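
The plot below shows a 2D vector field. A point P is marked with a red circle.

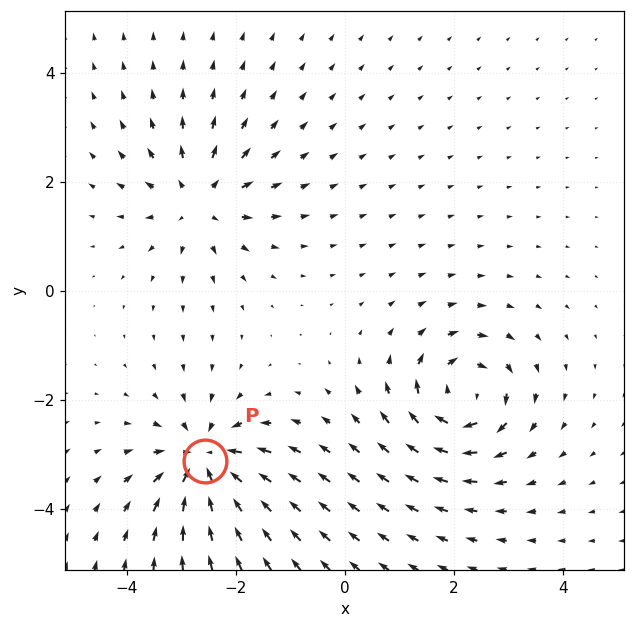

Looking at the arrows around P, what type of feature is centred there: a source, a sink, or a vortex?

At P (-2.6, -3.1) the arrows converge inward. Divergence about -5, curl ≈0 — negative divergence with near-zero curl is a sink.

sink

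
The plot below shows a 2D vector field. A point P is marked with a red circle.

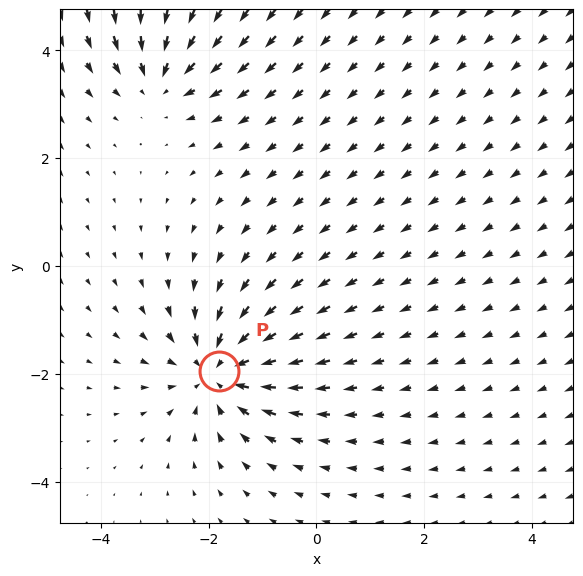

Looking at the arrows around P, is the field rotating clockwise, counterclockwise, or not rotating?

Near P at (-1.8, -2.0) the arrows show no circulation. The curl there is ≈0.

not rotating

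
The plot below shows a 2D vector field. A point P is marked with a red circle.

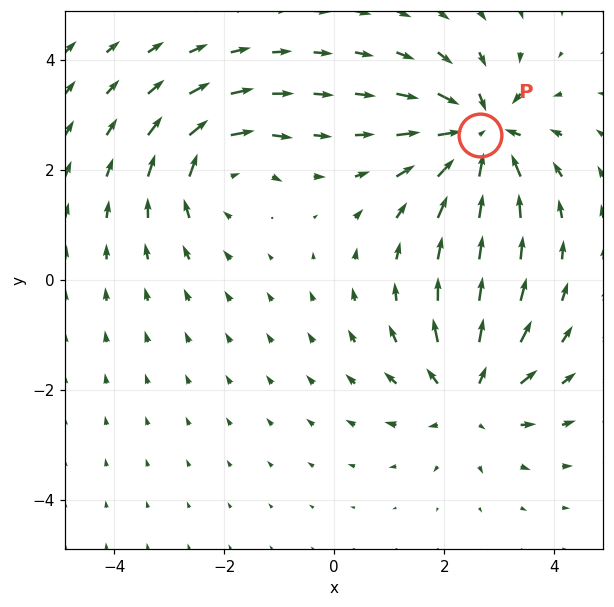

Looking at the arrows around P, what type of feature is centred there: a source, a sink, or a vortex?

sink

At P (2.7, 2.6) the arrows converge inward. Divergence about -6, curl ≈0 — negative divergence with near-zero curl is a sink.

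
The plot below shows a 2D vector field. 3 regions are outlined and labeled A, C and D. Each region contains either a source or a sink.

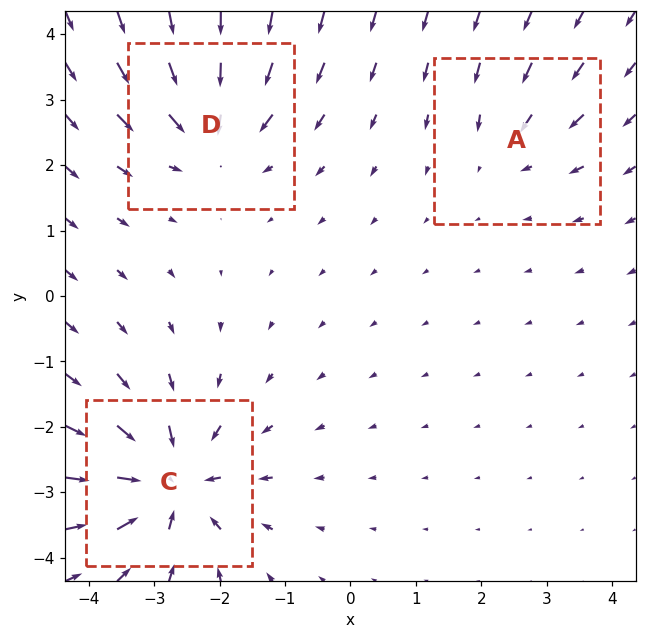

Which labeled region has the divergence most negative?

C

Divergence at each region's feature centre — A: about -2, C: about -6, D: about -4. Region C is most negative.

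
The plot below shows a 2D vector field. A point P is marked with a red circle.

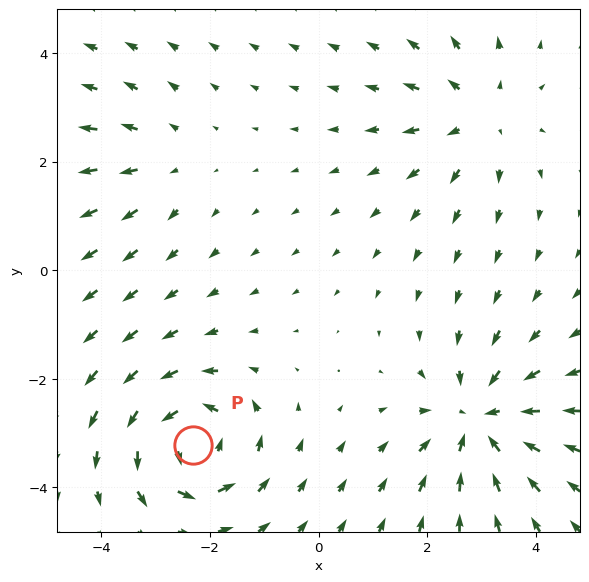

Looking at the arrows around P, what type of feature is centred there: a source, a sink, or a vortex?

vortex

At P (-2.3, -3.2) the arrows circulate counterclockwise. Divergence ≈0, curl about +6 — near-zero divergence with nonzero curl is a vortex.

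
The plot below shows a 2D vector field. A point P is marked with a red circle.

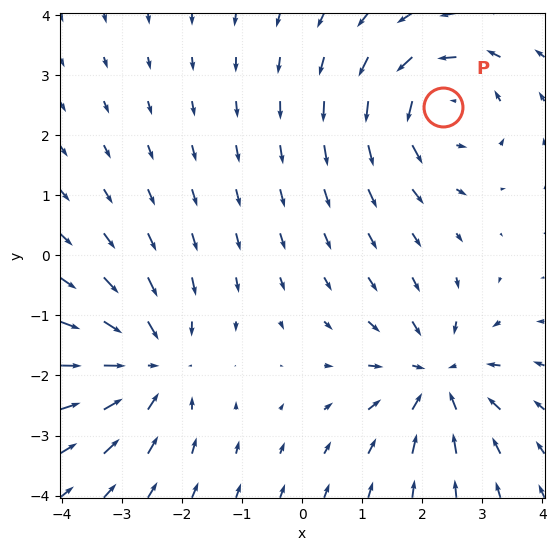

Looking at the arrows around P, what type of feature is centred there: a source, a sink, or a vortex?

At P (2.3, 2.5) the arrows circulate counterclockwise. Divergence ≈0, curl about +5 — near-zero divergence with nonzero curl is a vortex.

vortex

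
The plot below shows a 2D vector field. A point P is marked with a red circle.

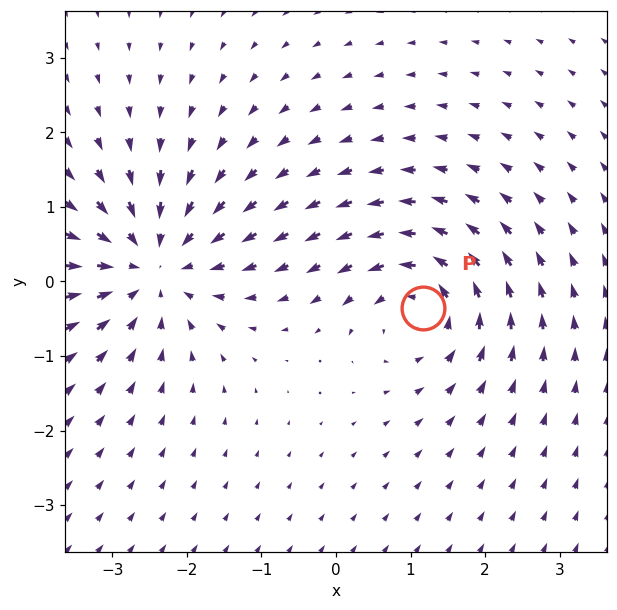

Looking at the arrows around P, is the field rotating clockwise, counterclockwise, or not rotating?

counterclockwise

Near P at (1.2, -0.4) the arrows circulate counterclockwise. The curl (z-component) there is about +4; positive curl means counterclockwise rotation.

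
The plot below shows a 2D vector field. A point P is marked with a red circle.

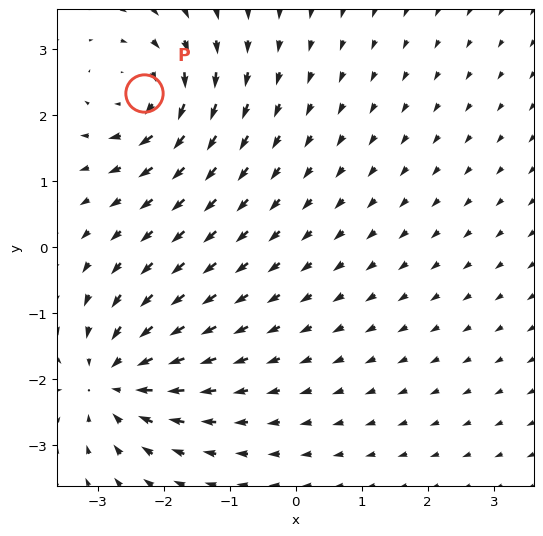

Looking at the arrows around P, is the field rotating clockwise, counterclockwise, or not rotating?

Near P at (-2.3, 2.3) the arrows circulate clockwise. The curl (z-component) there is about -5; negative curl means clockwise rotation.

clockwise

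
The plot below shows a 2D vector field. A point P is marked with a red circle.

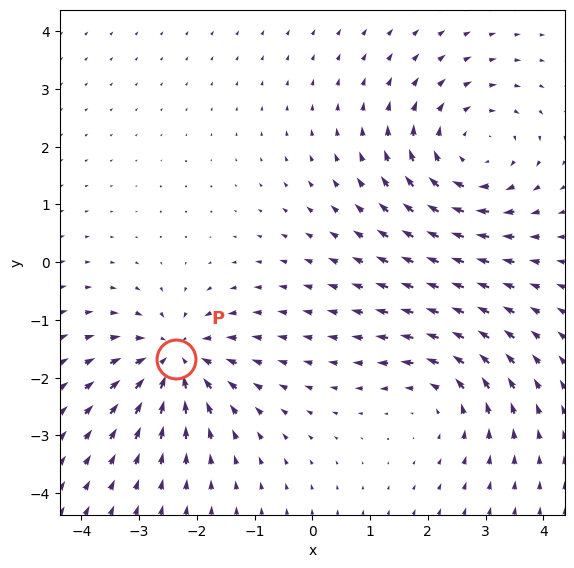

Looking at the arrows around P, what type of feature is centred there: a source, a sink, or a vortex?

At P (-2.4, -1.7) the arrows converge inward. Divergence about -5, curl ≈0 — negative divergence with near-zero curl is a sink.

sink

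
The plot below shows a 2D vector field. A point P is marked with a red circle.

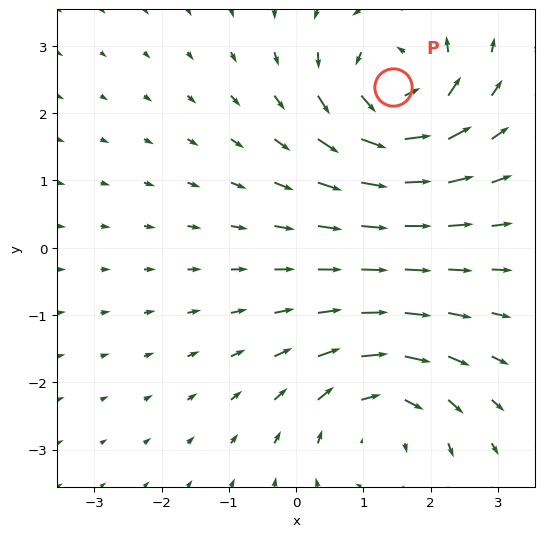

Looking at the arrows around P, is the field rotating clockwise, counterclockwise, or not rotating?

Near P at (1.4, 2.4) the arrows circulate counterclockwise. The curl (z-component) there is about +6; positive curl means counterclockwise rotation.

counterclockwise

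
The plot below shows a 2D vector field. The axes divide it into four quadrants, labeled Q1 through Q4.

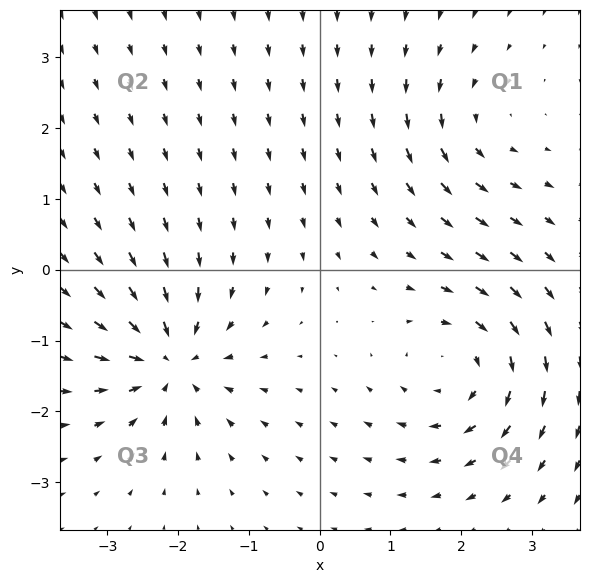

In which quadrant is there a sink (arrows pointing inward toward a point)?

Q3

The sink sits at approximately (-2.1, -1.3), which lies in quadrant Q3. The divergence there is about -7, negative as expected for a sink.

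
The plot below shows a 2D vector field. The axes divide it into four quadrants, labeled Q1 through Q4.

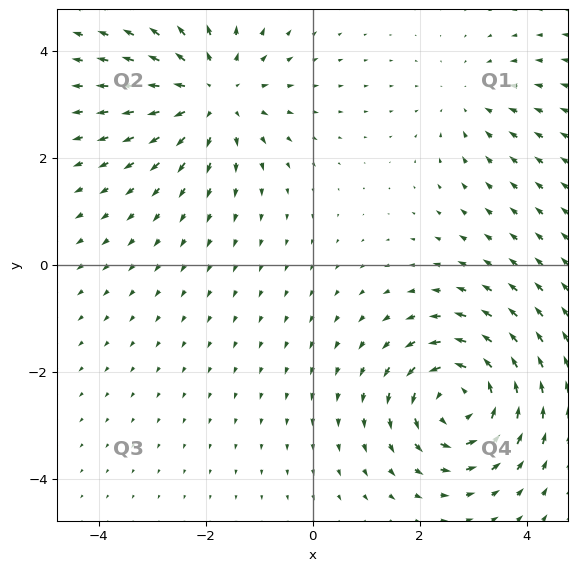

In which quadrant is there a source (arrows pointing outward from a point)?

Q2

The source sits at approximately (-1.9, 3.2), which lies in quadrant Q2. The divergence there is about +4, positive as expected for a source.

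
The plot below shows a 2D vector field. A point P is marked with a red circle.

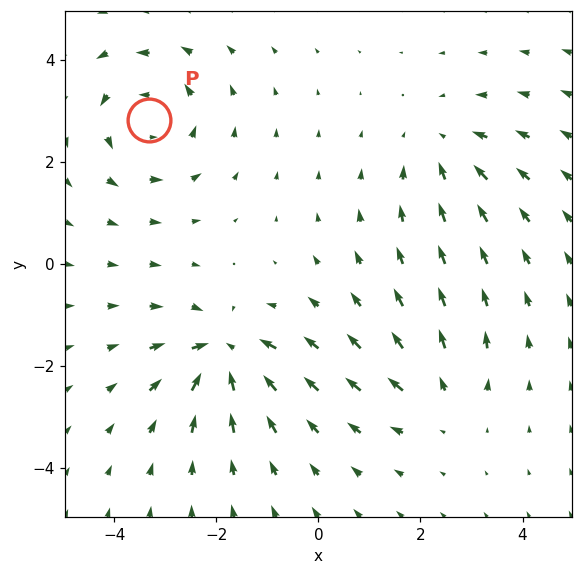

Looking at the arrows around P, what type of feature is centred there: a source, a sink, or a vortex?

vortex

At P (-3.3, 2.8) the arrows circulate counterclockwise. Divergence ≈0, curl about +4 — near-zero divergence with nonzero curl is a vortex.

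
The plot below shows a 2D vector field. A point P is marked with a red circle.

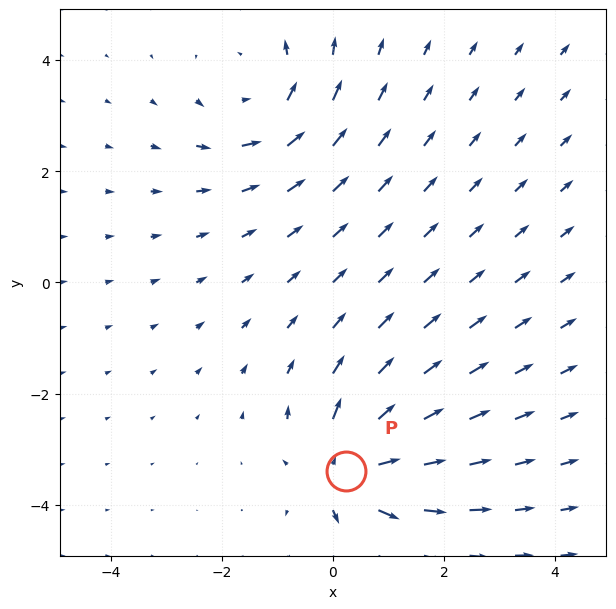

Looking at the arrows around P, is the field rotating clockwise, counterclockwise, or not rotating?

Near P at (0.2, -3.4) the arrows show no circulation. The curl there is ≈0.

not rotating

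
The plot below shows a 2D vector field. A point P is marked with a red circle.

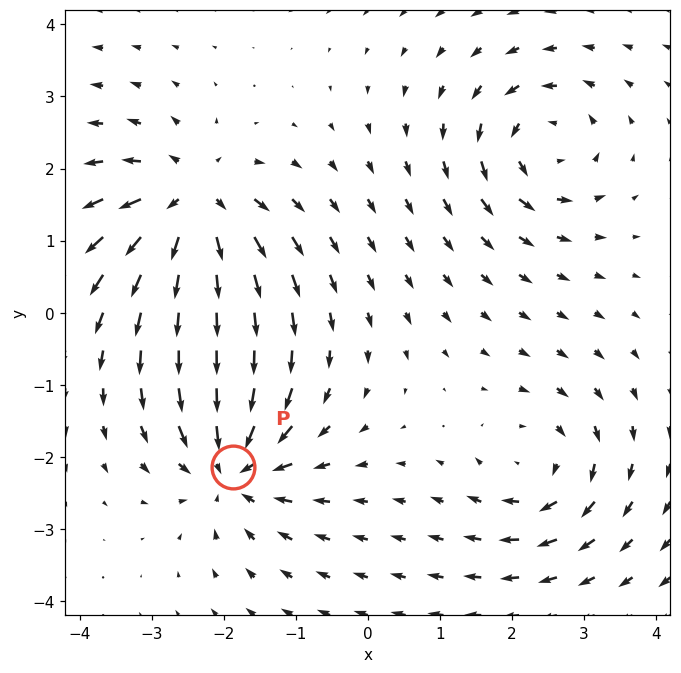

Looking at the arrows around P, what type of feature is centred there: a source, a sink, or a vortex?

sink

At P (-1.9, -2.1) the arrows converge inward. Divergence about -6, curl ≈0 — negative divergence with near-zero curl is a sink.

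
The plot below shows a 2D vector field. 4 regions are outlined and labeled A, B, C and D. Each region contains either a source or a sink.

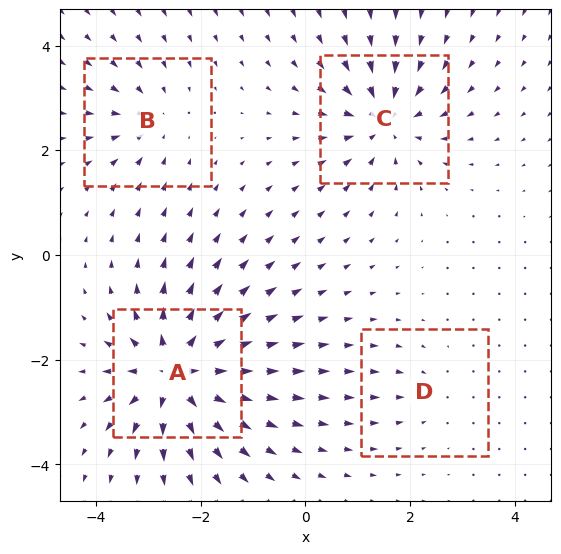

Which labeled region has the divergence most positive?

A

Divergence at each region's feature centre — A: about +8, B: about -4, C: about -6, D: about -2. Region A is most positive.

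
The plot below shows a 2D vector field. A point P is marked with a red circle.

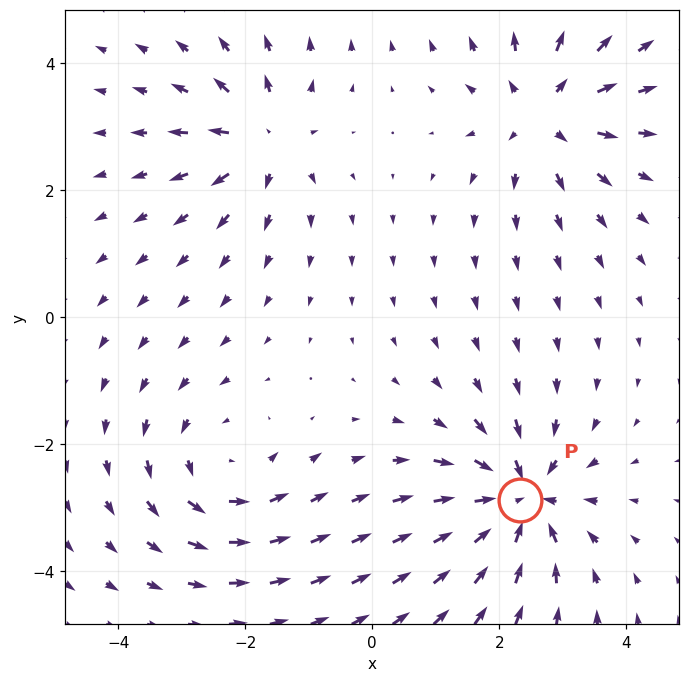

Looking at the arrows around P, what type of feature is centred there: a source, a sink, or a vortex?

sink

At P (2.3, -2.9) the arrows converge inward. Divergence about -5, curl ≈0 — negative divergence with near-zero curl is a sink.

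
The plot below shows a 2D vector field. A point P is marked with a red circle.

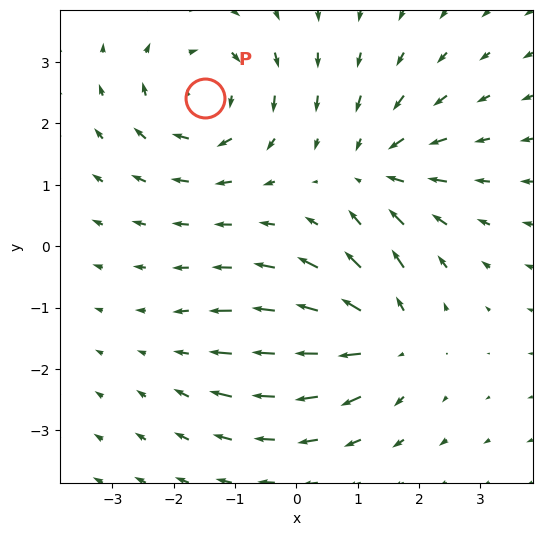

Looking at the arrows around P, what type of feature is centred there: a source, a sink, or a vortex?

vortex

At P (-1.5, 2.4) the arrows circulate clockwise. Divergence ≈0, curl about -5 — near-zero divergence with nonzero curl is a vortex.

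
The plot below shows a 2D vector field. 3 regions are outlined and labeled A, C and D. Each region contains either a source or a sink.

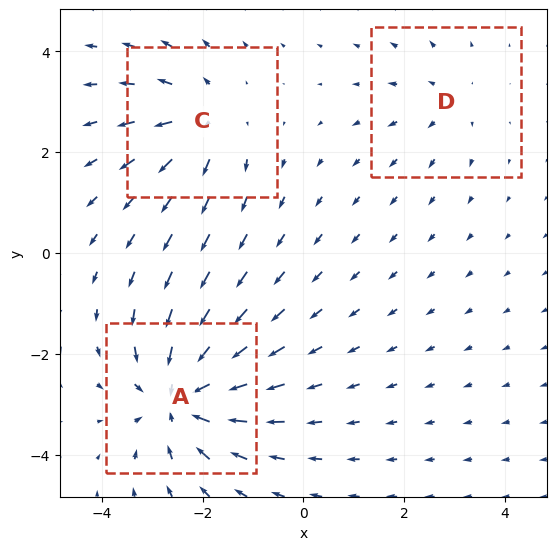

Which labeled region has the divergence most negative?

Divergence at each region's feature centre — A: about -5, C: about +3, D: about +2. Region A is most negative.

A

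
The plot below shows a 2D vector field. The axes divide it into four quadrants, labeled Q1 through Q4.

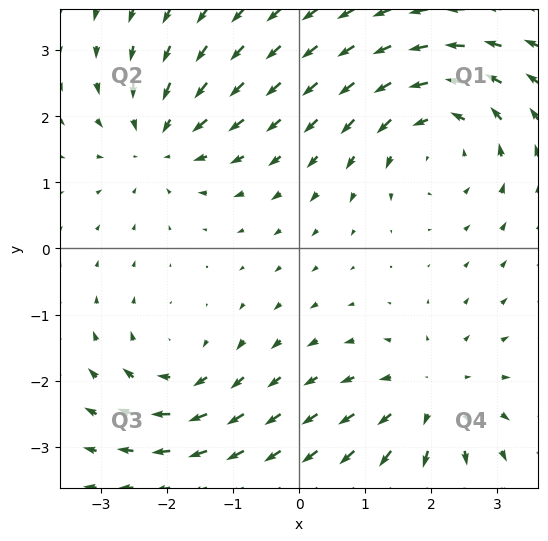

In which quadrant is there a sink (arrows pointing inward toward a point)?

The sink sits at approximately (-2.1, 1.6), which lies in quadrant Q2. The divergence there is about -3, negative as expected for a sink.

Q2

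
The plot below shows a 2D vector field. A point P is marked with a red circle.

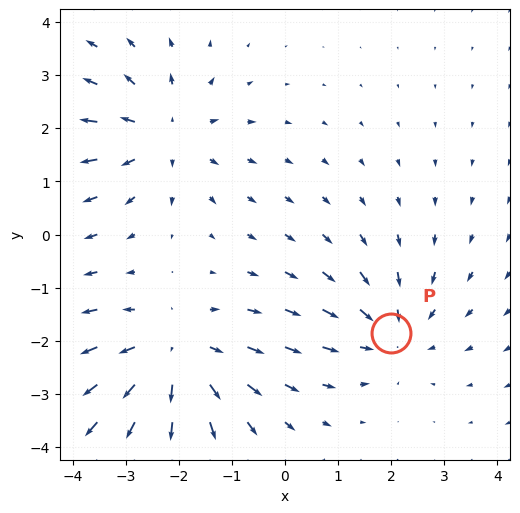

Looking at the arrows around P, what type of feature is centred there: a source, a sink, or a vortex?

sink

At P (2.0, -1.8) the arrows converge inward. Divergence about -3, curl ≈0 — negative divergence with near-zero curl is a sink.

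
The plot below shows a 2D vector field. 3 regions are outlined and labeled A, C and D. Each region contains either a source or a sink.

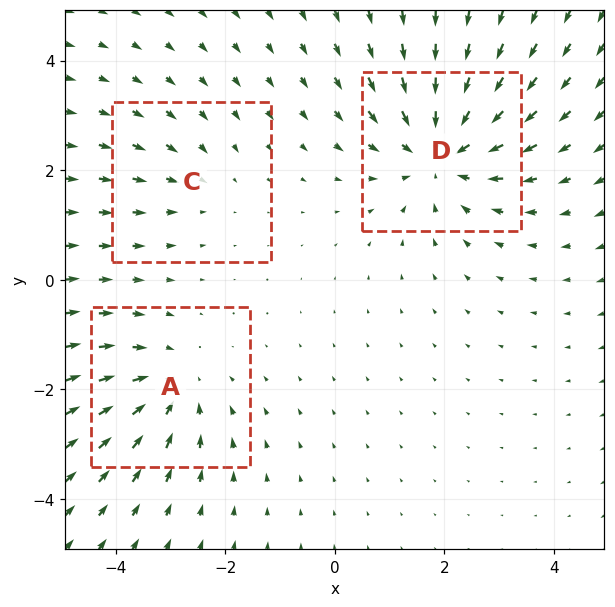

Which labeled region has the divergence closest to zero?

C

Divergence at each region's feature centre — A: about -3, C: about -2, D: about -4. Region C is closest to zero.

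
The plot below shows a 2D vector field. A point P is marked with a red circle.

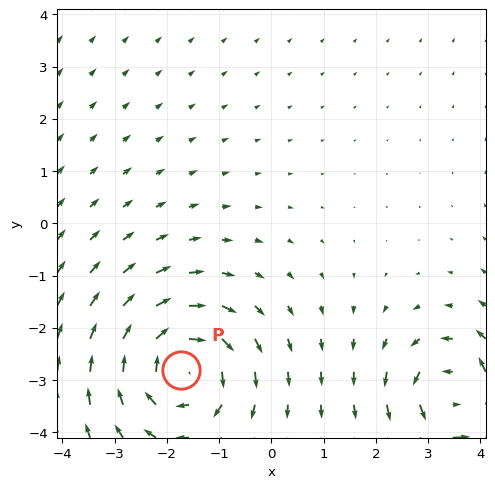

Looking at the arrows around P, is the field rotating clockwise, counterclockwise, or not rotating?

clockwise

Near P at (-1.7, -2.8) the arrows circulate clockwise. The curl (z-component) there is about -5; negative curl means clockwise rotation.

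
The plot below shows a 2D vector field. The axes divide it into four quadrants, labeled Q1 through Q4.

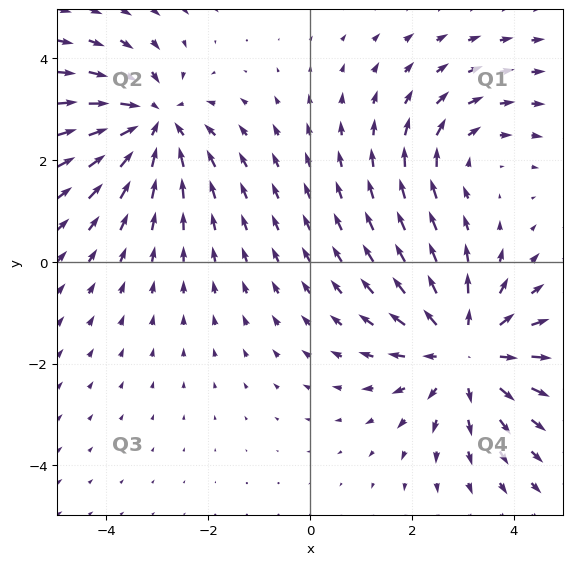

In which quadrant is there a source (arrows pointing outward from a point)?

The source sits at approximately (3.1, -1.8), which lies in quadrant Q4. The divergence there is about +4, positive as expected for a source.

Q4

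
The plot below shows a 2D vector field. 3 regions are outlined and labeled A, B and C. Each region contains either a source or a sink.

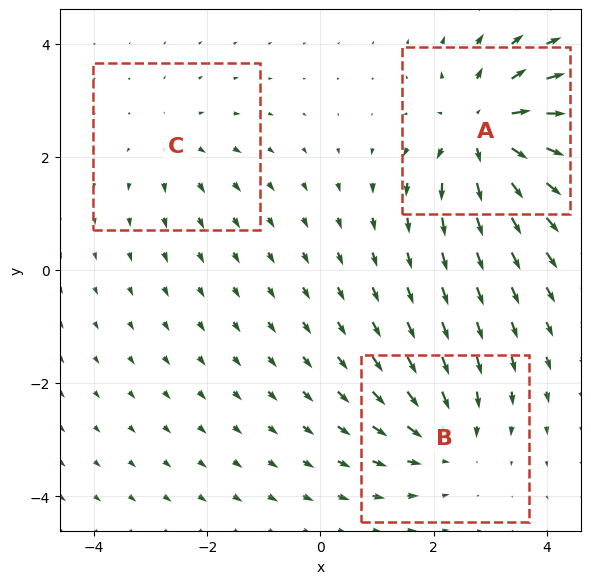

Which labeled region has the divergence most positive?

Divergence at each region's feature centre — A: about +5, B: about -3, C: about +2. Region A is most positive.

A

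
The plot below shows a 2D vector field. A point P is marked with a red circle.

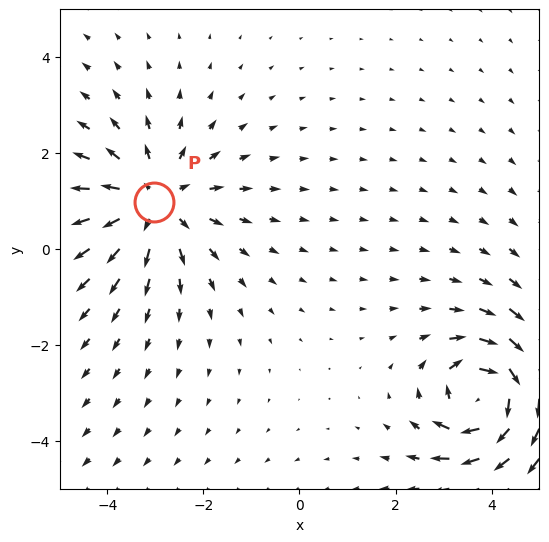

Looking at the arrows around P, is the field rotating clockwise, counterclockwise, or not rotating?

not rotating

Near P at (-3.0, 1.0) the arrows show no circulation. The curl there is ≈0.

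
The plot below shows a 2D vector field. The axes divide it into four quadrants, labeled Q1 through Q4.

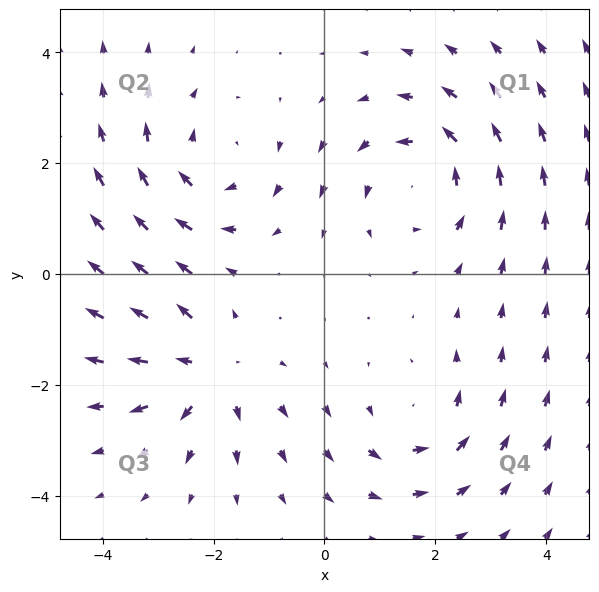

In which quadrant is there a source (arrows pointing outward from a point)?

Q3

The source sits at approximately (-2.1, -1.7), which lies in quadrant Q3. The divergence there is about +5, positive as expected for a source.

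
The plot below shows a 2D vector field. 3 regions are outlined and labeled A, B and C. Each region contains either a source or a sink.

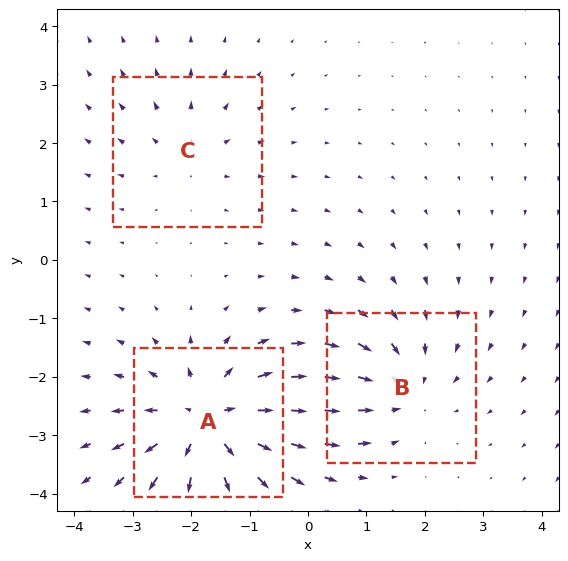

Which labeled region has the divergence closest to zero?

C

Divergence at each region's feature centre — A: about +5, B: about -3, C: about +2. Region C is closest to zero.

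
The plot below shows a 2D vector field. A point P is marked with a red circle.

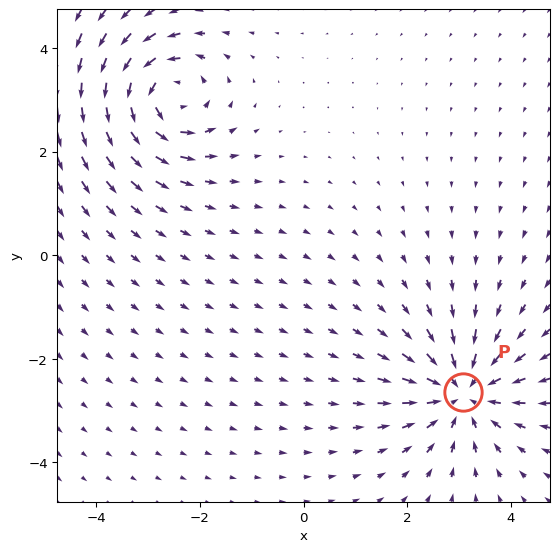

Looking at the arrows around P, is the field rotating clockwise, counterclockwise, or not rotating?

not rotating

Near P at (3.1, -2.6) the arrows show no circulation. The curl there is ≈0.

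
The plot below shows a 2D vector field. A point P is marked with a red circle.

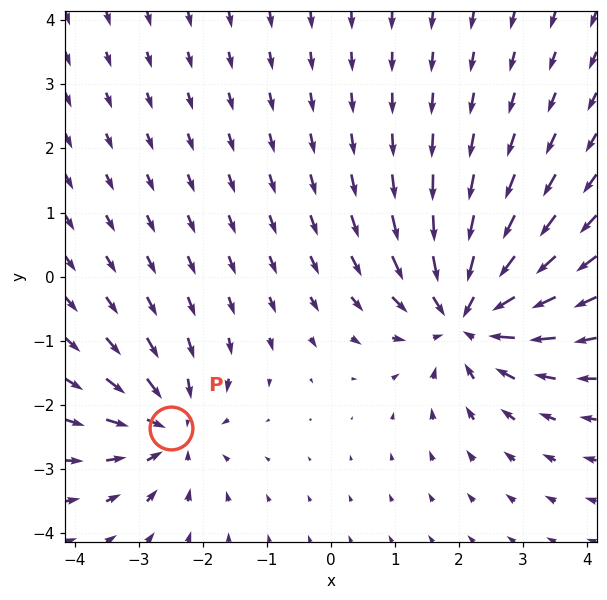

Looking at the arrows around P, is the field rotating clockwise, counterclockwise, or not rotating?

not rotating

Near P at (-2.5, -2.4) the arrows show no circulation. The curl there is ≈0.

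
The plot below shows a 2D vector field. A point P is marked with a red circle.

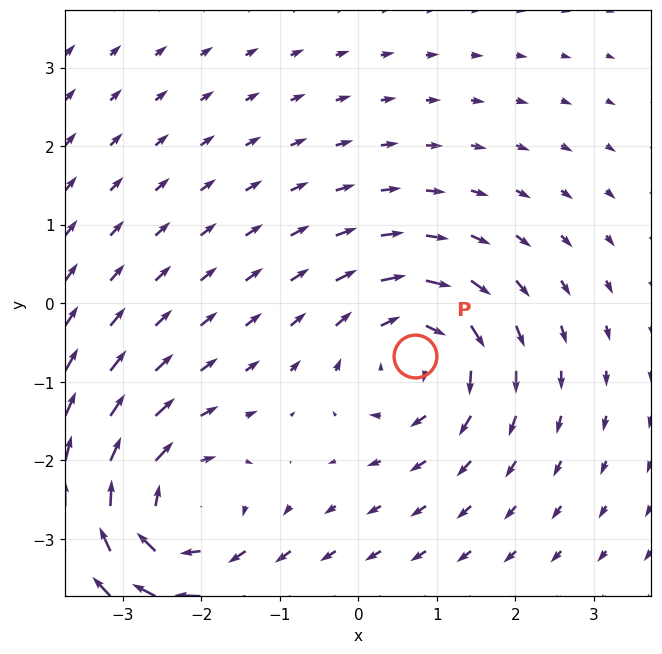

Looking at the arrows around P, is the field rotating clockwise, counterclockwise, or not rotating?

clockwise

Near P at (0.7, -0.7) the arrows circulate clockwise. The curl (z-component) there is about -4; negative curl means clockwise rotation.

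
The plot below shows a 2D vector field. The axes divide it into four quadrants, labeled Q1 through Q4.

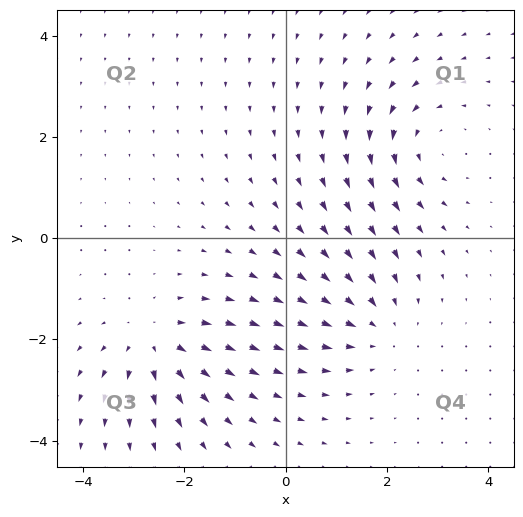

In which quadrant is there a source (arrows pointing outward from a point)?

The source sits at approximately (-2.6, -2.1), which lies in quadrant Q3. The divergence there is about +5, positive as expected for a source.

Q3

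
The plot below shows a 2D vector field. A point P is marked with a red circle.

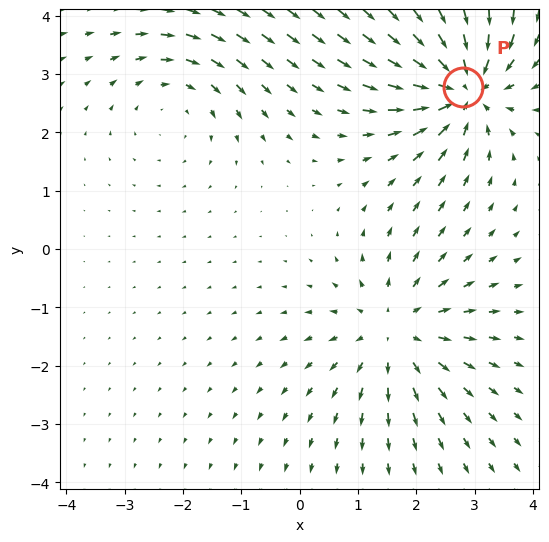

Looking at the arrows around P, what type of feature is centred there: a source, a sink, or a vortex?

At P (2.8, 2.8) the arrows converge inward. Divergence about -7, curl ≈0 — negative divergence with near-zero curl is a sink.

sink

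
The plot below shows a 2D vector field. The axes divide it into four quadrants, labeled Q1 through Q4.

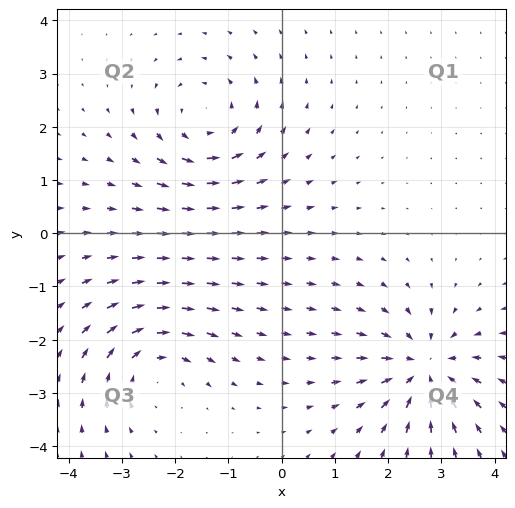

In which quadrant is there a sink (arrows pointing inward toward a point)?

The sink sits at approximately (2.7, -2.5), which lies in quadrant Q4. The divergence there is about -5, negative as expected for a sink.

Q4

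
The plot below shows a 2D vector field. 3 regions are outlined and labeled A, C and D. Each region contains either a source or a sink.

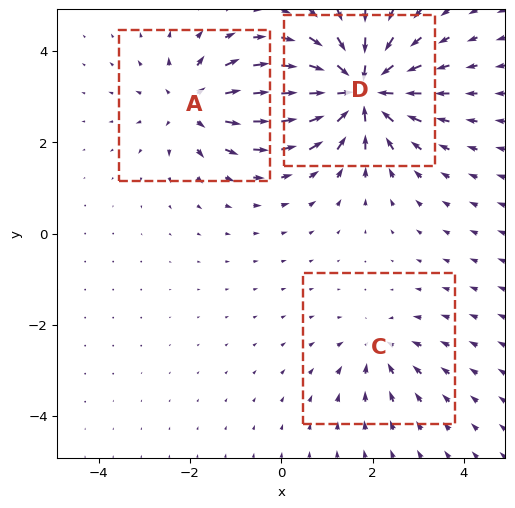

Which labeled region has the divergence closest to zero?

Divergence at each region's feature centre — A: about +4, C: about -2, D: about -6. Region C is closest to zero.

C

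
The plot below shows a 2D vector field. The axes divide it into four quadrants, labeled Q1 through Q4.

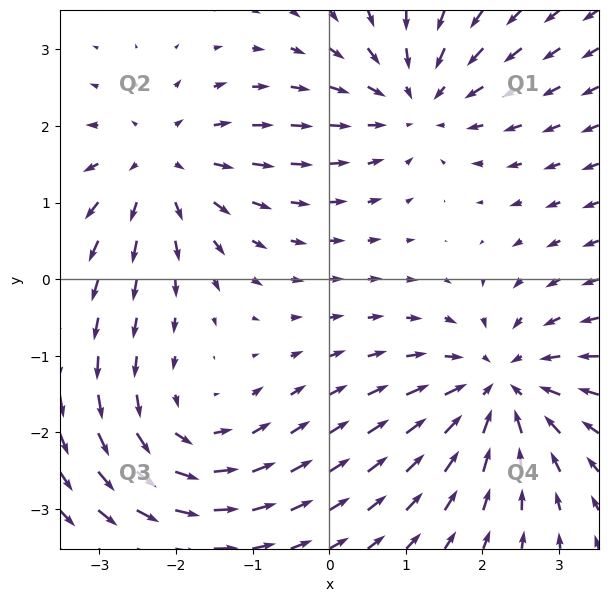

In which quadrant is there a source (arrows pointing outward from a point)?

The source sits at approximately (-2.2, 1.5), which lies in quadrant Q2. The divergence there is about +4, positive as expected for a source.

Q2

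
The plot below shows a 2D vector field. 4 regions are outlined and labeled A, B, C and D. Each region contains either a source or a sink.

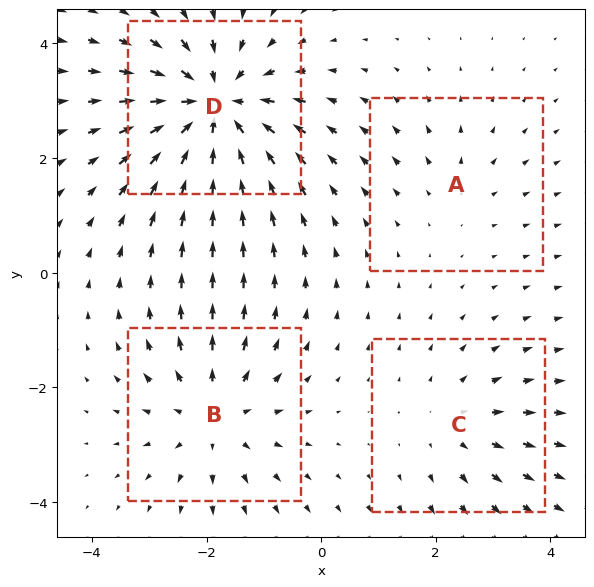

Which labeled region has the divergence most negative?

D

Divergence at each region's feature centre — A: about +2, B: about +4, C: about +3, D: about -7. Region D is most negative.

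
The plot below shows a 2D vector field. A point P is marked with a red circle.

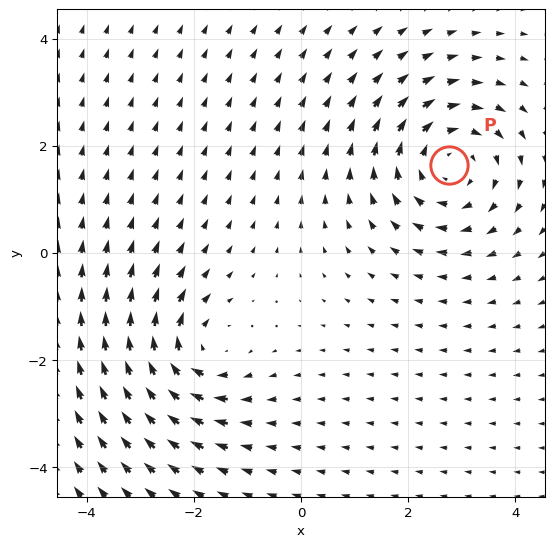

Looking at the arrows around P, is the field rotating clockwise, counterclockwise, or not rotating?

Near P at (2.8, 1.6) the arrows circulate clockwise. The curl (z-component) there is about -4; negative curl means clockwise rotation.

clockwise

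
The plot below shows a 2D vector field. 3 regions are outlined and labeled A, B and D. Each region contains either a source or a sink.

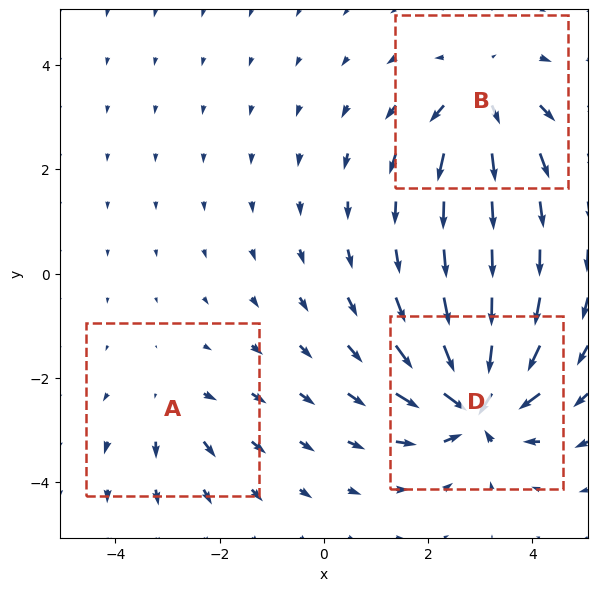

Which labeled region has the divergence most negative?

D

Divergence at each region's feature centre — A: about +2, B: about +4, D: about -7. Region D is most negative.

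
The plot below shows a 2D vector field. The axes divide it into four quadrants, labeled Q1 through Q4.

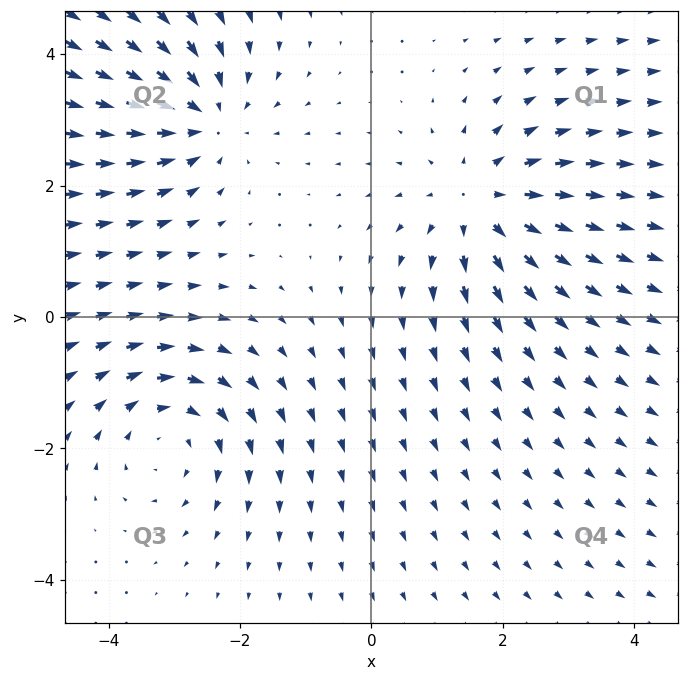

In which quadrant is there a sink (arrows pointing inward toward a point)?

The sink sits at approximately (-2.6, 3.0), which lies in quadrant Q2. The divergence there is about -3, negative as expected for a sink.

Q2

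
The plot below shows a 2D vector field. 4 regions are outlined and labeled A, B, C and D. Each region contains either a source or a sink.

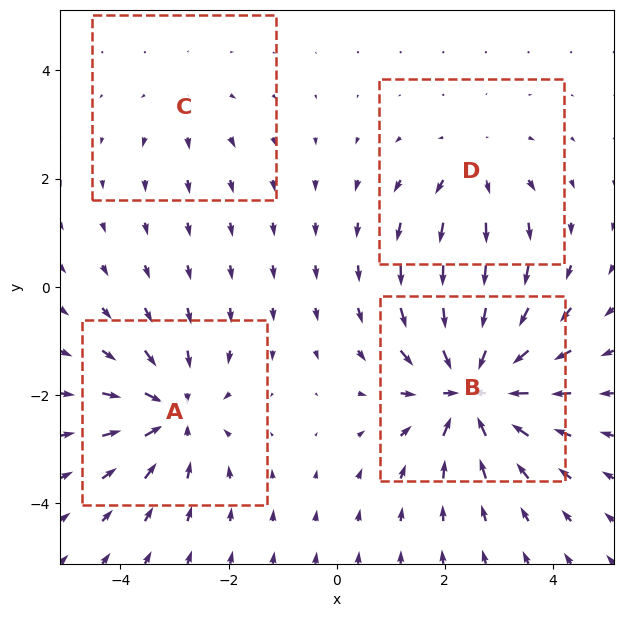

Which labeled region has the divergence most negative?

B

Divergence at each region's feature centre — A: about -5, B: about -8, C: about +2, D: about +3. Region B is most negative.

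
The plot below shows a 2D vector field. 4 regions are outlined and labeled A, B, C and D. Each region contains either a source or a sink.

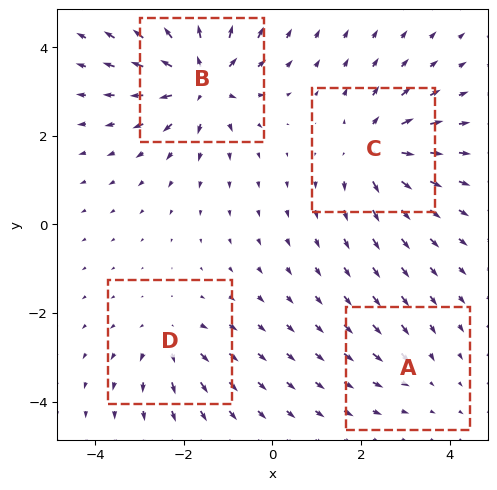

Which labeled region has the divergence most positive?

B

Divergence at each region's feature centre — A: about -2, B: about +8, C: about +6, D: about +4. Region B is most positive.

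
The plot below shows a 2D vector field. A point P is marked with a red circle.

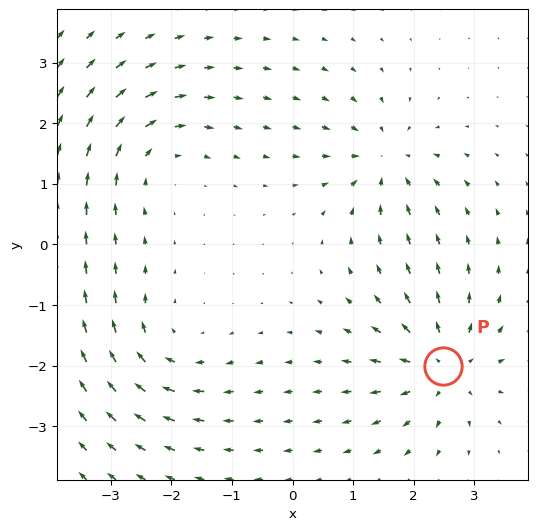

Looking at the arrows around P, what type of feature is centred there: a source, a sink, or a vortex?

source

At P (2.5, -2.0) the arrows spread outward. Divergence about +7, curl ≈0 — positive divergence with near-zero curl is a source.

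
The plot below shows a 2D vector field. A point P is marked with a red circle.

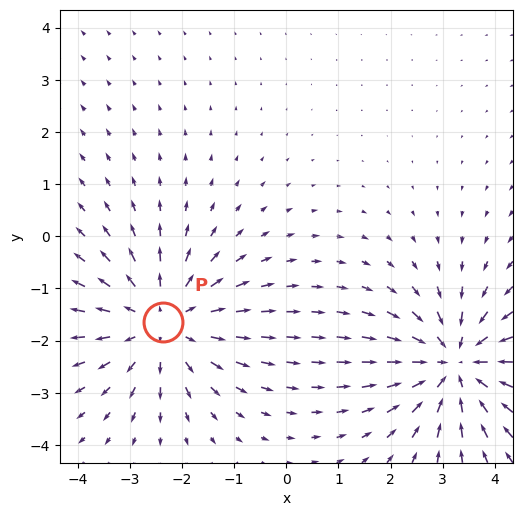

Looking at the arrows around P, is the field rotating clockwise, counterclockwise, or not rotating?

not rotating

Near P at (-2.4, -1.7) the arrows show no circulation. The curl there is ≈0.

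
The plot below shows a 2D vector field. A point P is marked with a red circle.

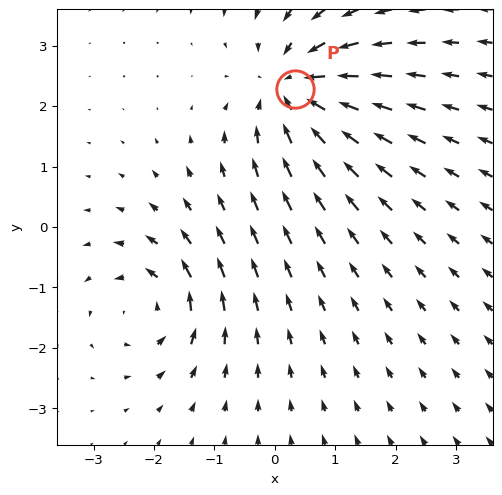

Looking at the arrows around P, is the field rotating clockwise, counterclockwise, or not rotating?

not rotating

Near P at (0.3, 2.3) the arrows show no circulation. The curl there is ≈0.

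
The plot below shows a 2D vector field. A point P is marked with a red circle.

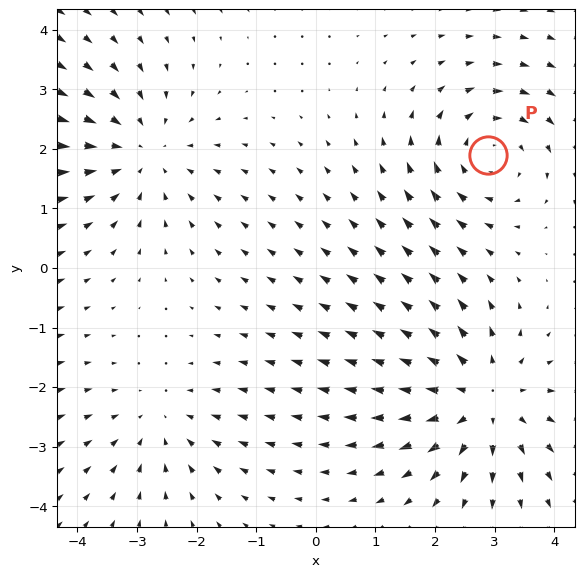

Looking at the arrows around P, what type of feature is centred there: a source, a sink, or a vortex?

vortex

At P (2.9, 1.9) the arrows circulate clockwise. Divergence ≈0, curl about -3 — near-zero divergence with nonzero curl is a vortex.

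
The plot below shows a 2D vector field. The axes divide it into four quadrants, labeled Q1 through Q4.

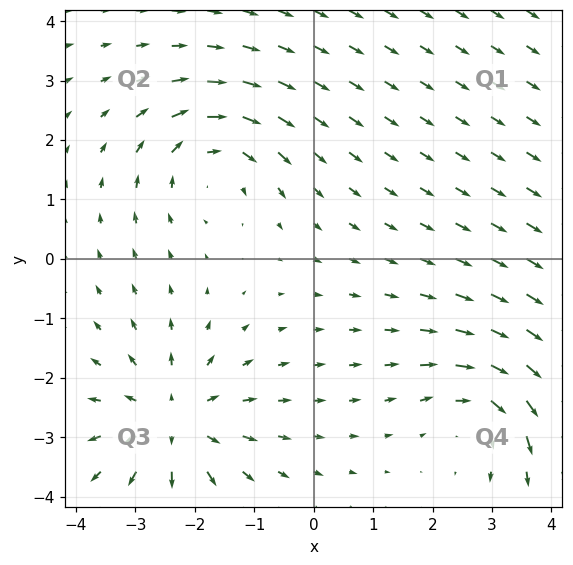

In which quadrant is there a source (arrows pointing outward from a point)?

The source sits at approximately (-2.4, -2.7), which lies in quadrant Q3. The divergence there is about +4, positive as expected for a source.

Q3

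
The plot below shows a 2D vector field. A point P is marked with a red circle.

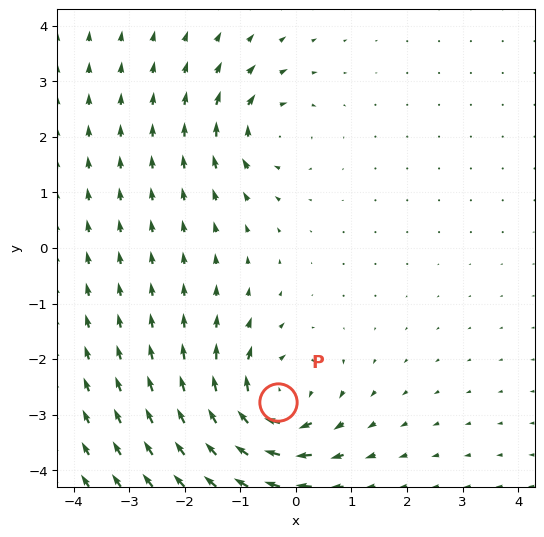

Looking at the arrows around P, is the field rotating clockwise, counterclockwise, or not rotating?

Near P at (-0.3, -2.8) the arrows circulate clockwise. The curl (z-component) there is about -5; negative curl means clockwise rotation.

clockwise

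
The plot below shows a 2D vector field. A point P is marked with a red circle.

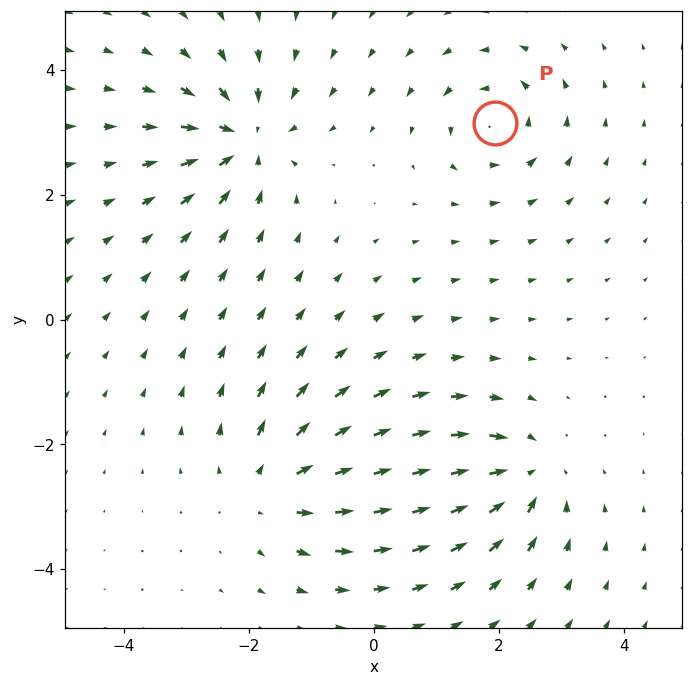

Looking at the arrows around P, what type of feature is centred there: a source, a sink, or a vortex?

vortex

At P (1.9, 3.1) the arrows circulate counterclockwise. Divergence ≈0, curl about +5 — near-zero divergence with nonzero curl is a vortex.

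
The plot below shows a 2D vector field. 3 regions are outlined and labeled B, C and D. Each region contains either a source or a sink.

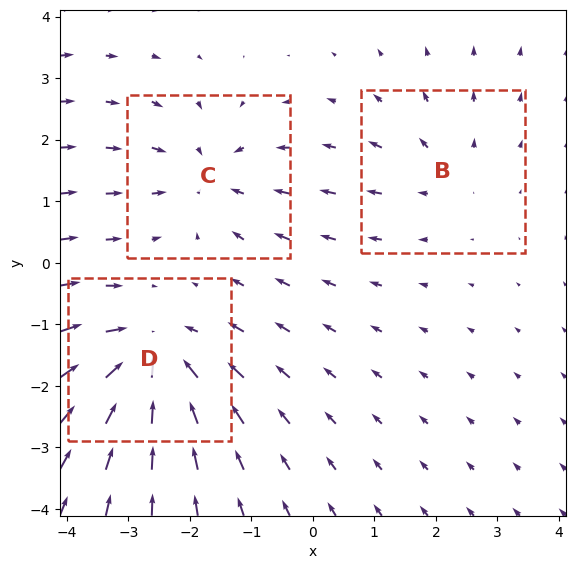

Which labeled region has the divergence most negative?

Divergence at each region's feature centre — B: about +2, C: about -3, D: about -5. Region D is most negative.

D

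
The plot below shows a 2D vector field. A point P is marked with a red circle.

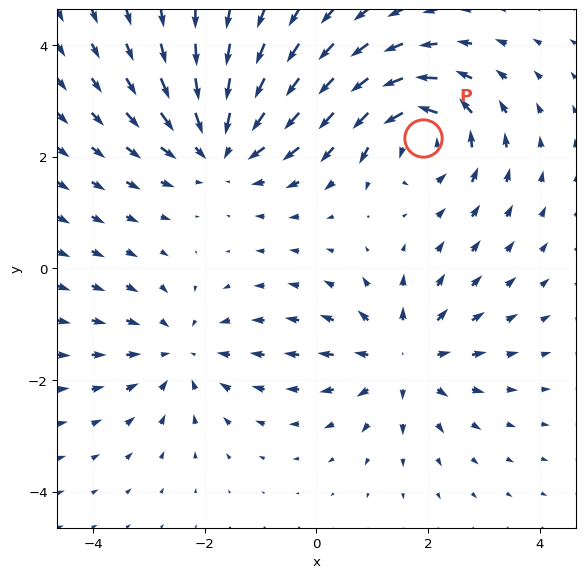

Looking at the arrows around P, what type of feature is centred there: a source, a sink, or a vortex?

At P (1.9, 2.3) the arrows circulate counterclockwise. Divergence ≈0, curl about +5 — near-zero divergence with nonzero curl is a vortex.

vortex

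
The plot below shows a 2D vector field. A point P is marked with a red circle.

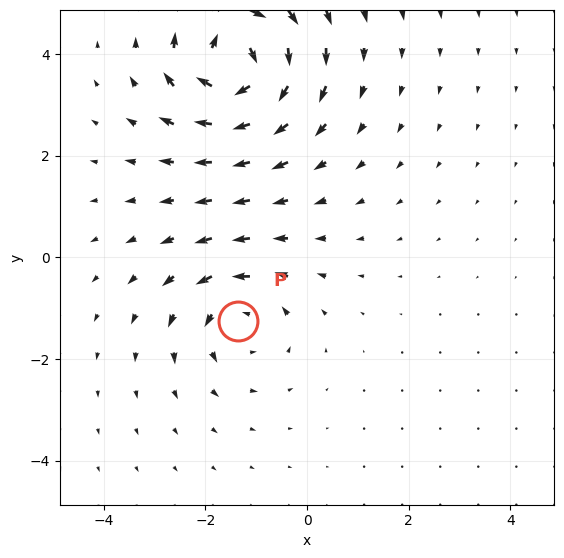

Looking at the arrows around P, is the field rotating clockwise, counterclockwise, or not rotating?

counterclockwise

Near P at (-1.4, -1.2) the arrows circulate counterclockwise. The curl (z-component) there is about +3; positive curl means counterclockwise rotation.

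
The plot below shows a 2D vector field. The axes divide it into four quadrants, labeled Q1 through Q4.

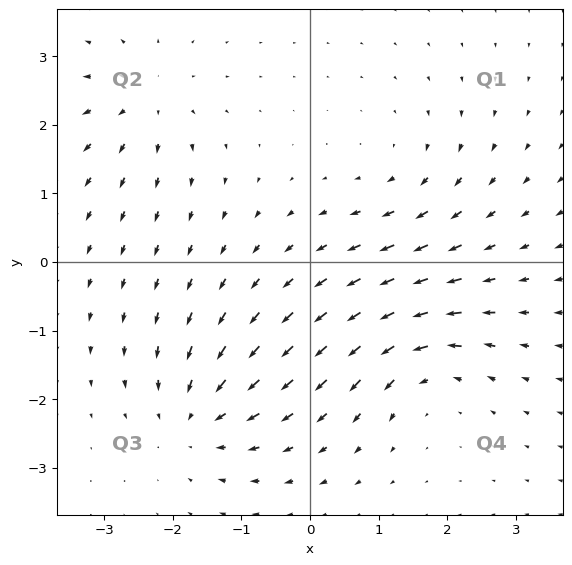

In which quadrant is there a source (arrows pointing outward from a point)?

Q2

The source sits at approximately (-2.4, 2.4), which lies in quadrant Q2. The divergence there is about +4, positive as expected for a source.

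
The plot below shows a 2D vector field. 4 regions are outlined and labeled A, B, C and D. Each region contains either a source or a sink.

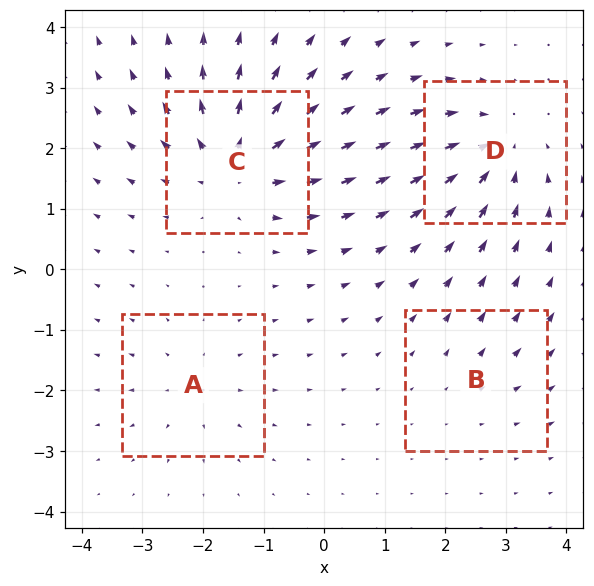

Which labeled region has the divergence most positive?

C

Divergence at each region's feature centre — A: about +3, B: about +2, C: about +6, D: about -5. Region C is most positive.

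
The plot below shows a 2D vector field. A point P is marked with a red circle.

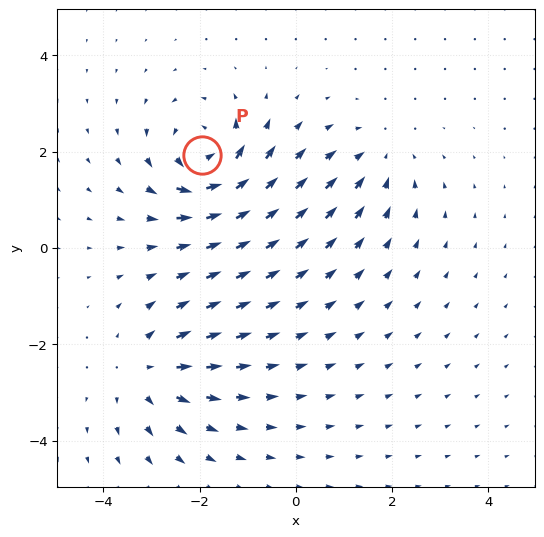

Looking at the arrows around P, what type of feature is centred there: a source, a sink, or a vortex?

At P (-2.0, 1.9) the arrows circulate counterclockwise. Divergence ≈0, curl about +7 — near-zero divergence with nonzero curl is a vortex.

vortex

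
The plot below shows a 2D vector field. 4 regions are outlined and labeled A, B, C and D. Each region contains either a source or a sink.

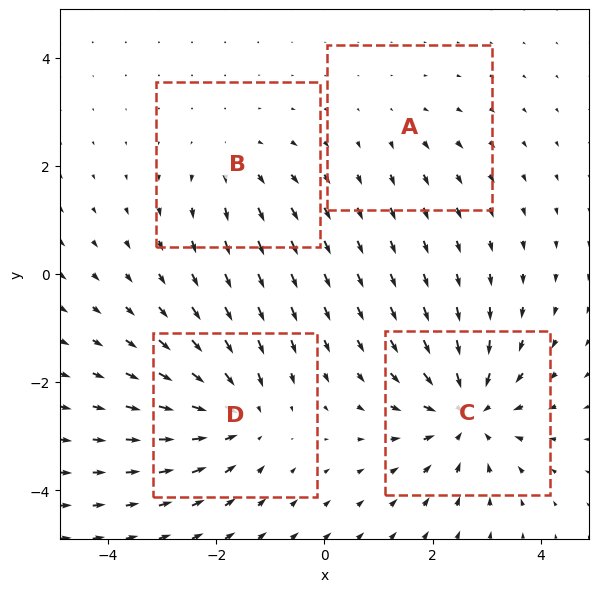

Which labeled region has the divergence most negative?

C

Divergence at each region's feature centre — A: about +2, B: about +3, C: about -6, D: about -5. Region C is most negative.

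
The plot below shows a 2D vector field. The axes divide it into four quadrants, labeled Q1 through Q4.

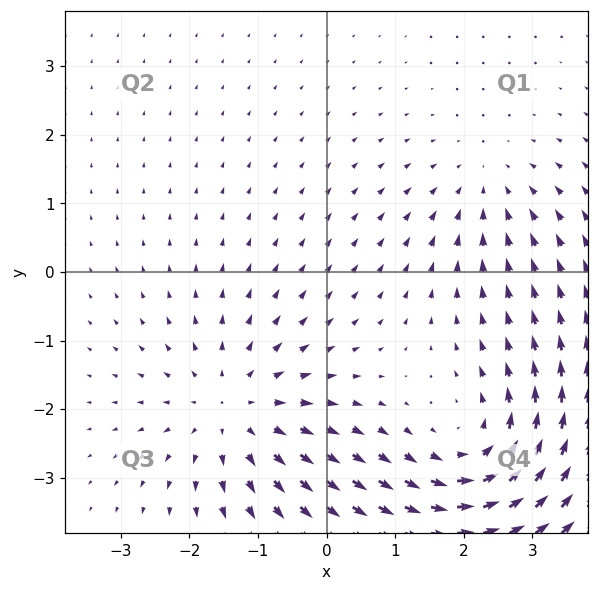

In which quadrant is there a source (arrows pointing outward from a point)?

The source sits at approximately (-1.3, -2.0), which lies in quadrant Q3. The divergence there is about +4, positive as expected for a source.

Q3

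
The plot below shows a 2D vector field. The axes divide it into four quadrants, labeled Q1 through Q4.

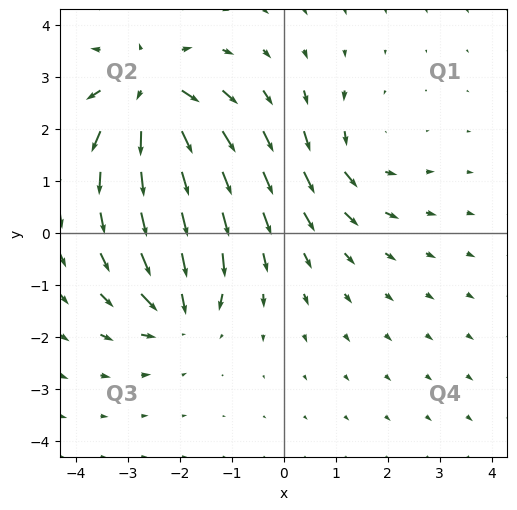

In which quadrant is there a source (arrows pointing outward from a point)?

The source sits at approximately (-2.6, 2.7), which lies in quadrant Q2. The divergence there is about +6, positive as expected for a source.

Q2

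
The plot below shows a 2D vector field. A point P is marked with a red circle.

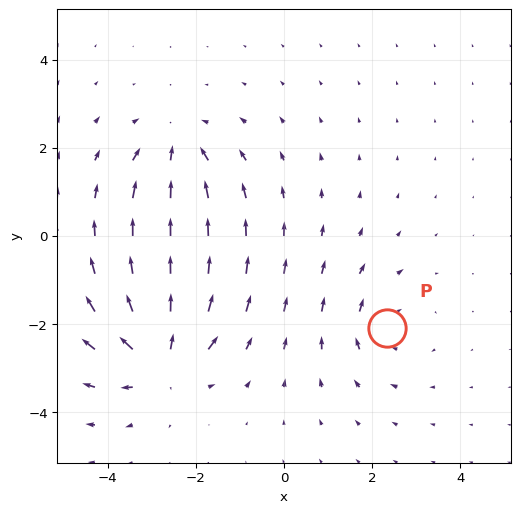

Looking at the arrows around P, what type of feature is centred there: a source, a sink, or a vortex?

At P (2.3, -2.1) the arrows circulate clockwise. Divergence ≈0, curl about -3 — near-zero divergence with nonzero curl is a vortex.

vortex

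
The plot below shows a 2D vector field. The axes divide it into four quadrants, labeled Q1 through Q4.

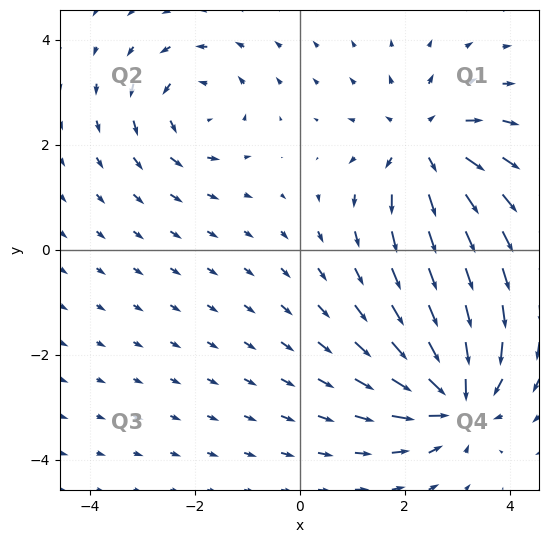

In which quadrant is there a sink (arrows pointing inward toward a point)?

Q4

The sink sits at approximately (3.0, -2.8), which lies in quadrant Q4. The divergence there is about -5, negative as expected for a sink.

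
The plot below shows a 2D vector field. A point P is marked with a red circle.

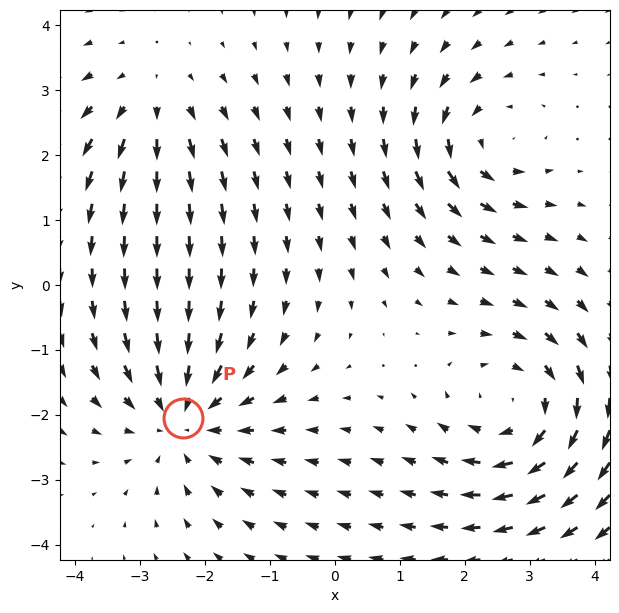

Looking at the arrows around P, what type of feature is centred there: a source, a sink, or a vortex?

sink

At P (-2.3, -2.0) the arrows converge inward. Divergence about -4, curl ≈0 — negative divergence with near-zero curl is a sink.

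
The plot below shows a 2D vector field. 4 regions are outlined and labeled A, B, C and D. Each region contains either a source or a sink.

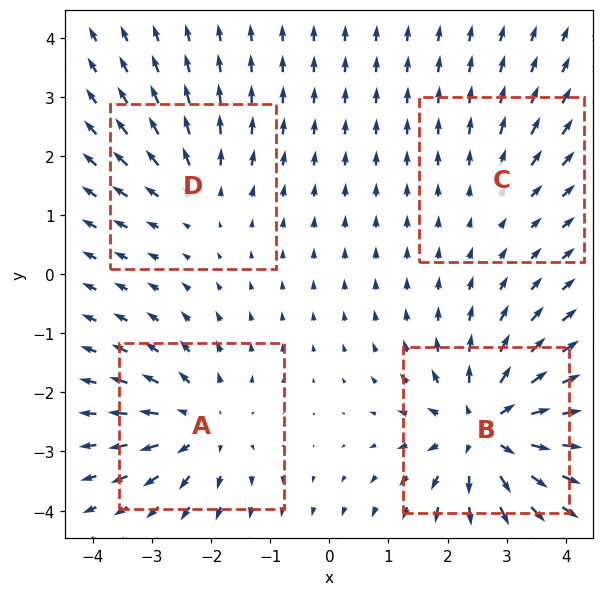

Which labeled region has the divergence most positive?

Divergence at each region's feature centre — A: about +5, B: about +8, C: about +2, D: about +4. Region B is most positive.

B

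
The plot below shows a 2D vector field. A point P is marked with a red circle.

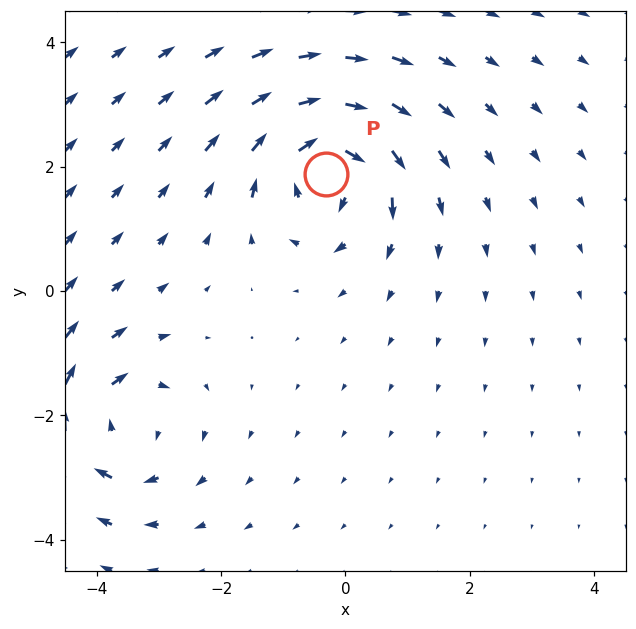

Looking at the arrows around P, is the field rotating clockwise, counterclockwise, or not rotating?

Near P at (-0.3, 1.9) the arrows circulate clockwise. The curl (z-component) there is about -7; negative curl means clockwise rotation.

clockwise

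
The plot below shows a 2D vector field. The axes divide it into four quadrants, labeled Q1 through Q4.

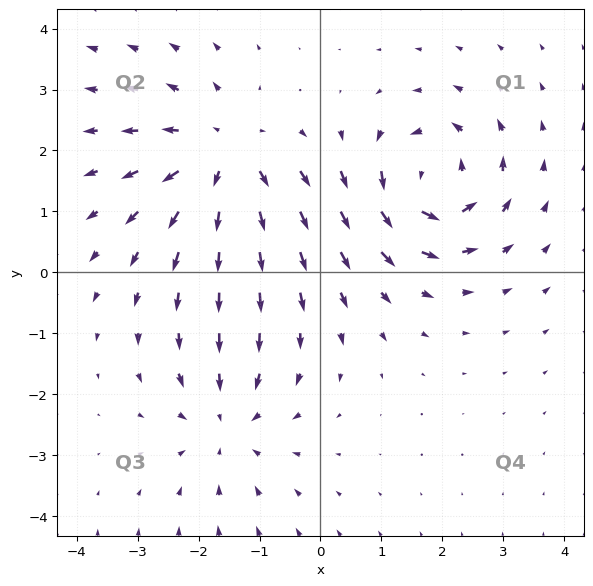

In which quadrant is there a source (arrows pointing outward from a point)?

Q2

The source sits at approximately (-1.6, 1.9), which lies in quadrant Q2. The divergence there is about +4, positive as expected for a source.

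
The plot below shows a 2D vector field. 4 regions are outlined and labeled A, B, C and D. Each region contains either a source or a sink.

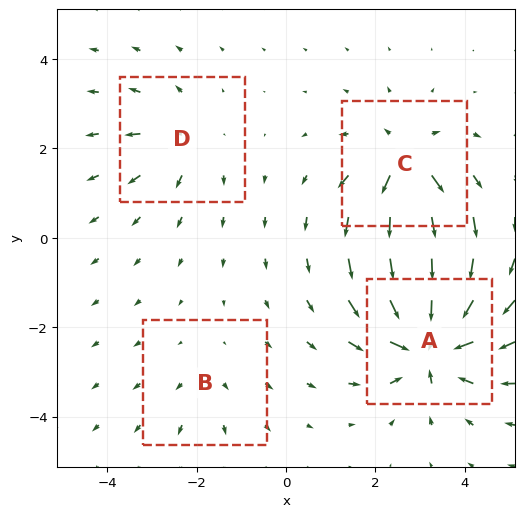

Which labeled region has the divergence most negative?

A

Divergence at each region's feature centre — A: about -9, B: about +2, C: about +6, D: about +4. Region A is most negative.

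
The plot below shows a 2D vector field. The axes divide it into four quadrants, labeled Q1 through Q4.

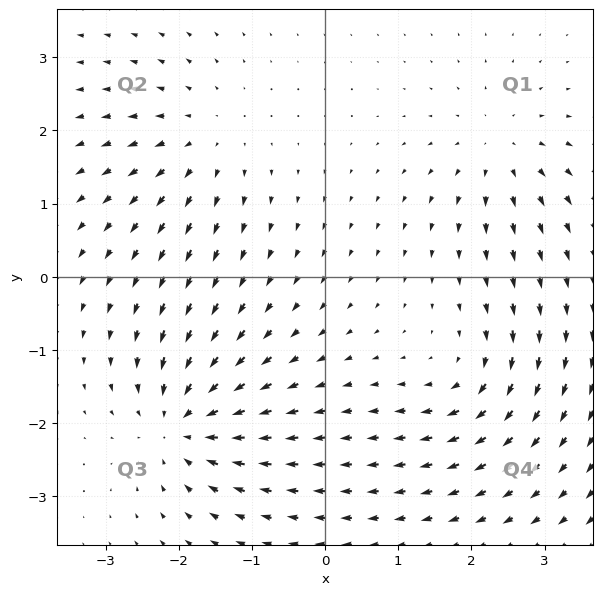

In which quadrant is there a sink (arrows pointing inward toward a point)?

Q3

The sink sits at approximately (-2.0, -2.0), which lies in quadrant Q3. The divergence there is about -5, negative as expected for a sink.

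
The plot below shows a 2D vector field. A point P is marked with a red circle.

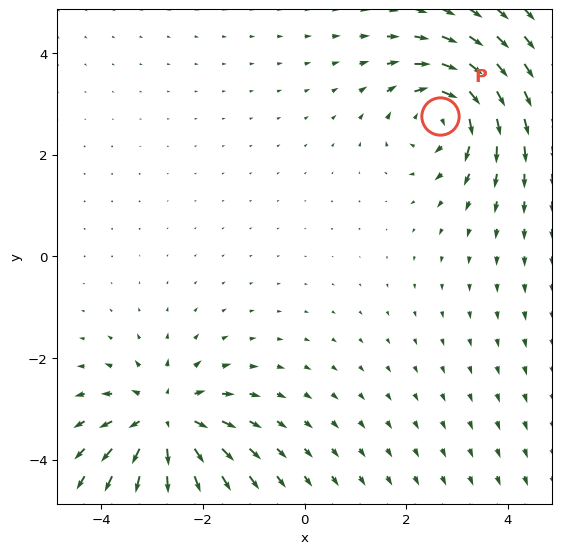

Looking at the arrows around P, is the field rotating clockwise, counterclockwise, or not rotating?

clockwise

Near P at (2.7, 2.8) the arrows circulate clockwise. The curl (z-component) there is about -4; negative curl means clockwise rotation.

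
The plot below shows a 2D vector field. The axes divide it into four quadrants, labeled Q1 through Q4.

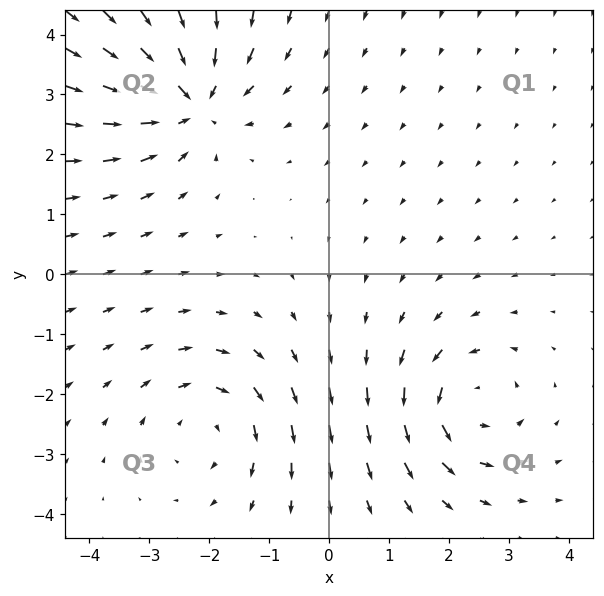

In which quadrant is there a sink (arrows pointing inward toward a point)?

The sink sits at approximately (-2.3, 2.9), which lies in quadrant Q2. The divergence there is about -5, negative as expected for a sink.

Q2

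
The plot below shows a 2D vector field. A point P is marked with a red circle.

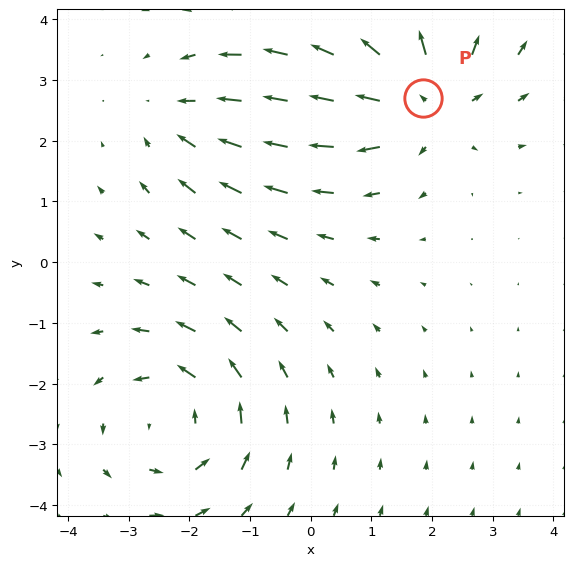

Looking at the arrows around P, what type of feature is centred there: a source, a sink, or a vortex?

At P (1.8, 2.7) the arrows spread outward. Divergence about +4, curl ≈0 — positive divergence with near-zero curl is a source.

source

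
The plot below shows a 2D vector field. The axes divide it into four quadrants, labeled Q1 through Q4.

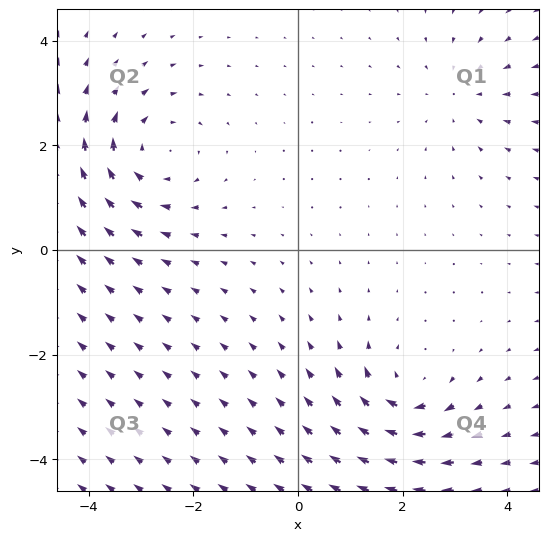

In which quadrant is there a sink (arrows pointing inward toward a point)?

The sink sits at approximately (3.1, 3.0), which lies in quadrant Q1. The divergence there is about -2, negative as expected for a sink.

Q1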